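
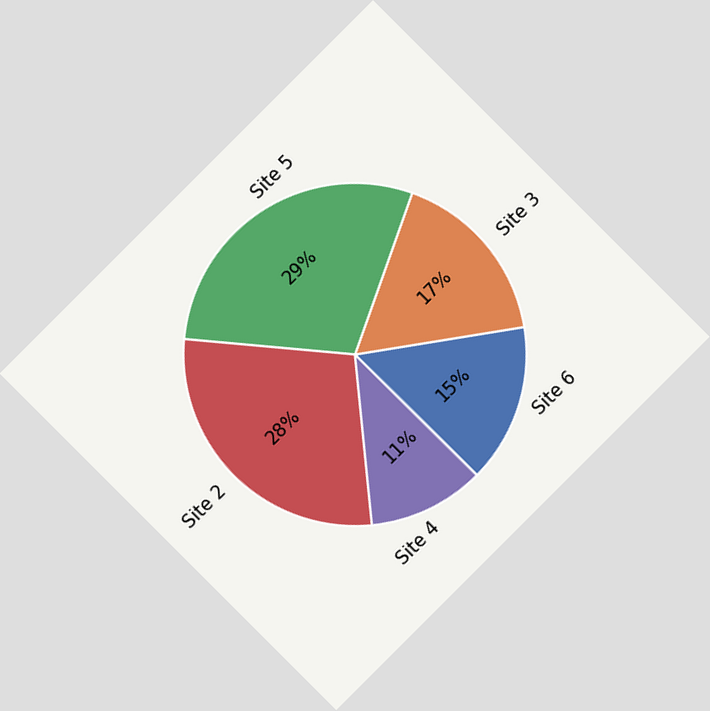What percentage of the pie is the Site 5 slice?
29%

The chart is tilted about 45° counter-clockwise. The Site 5 slice takes up 29% of the pie.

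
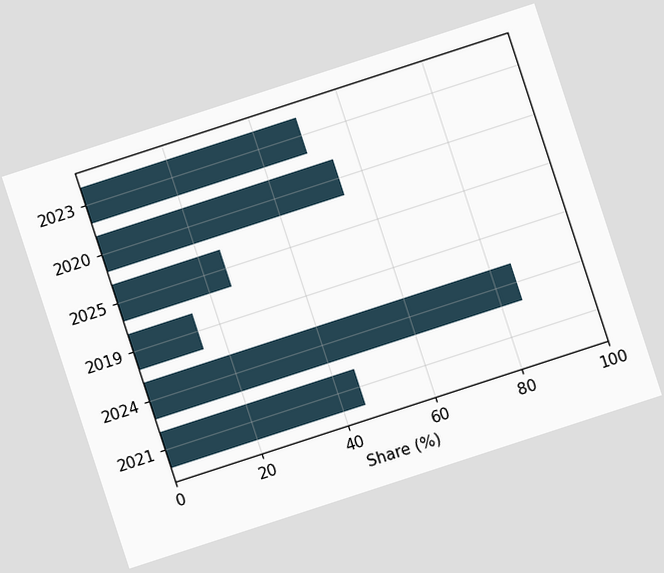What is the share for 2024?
The chart is tilted about 18° counter-clockwise. Reading along the chart's x-axis, the 2024 bar reaches 85%.

85%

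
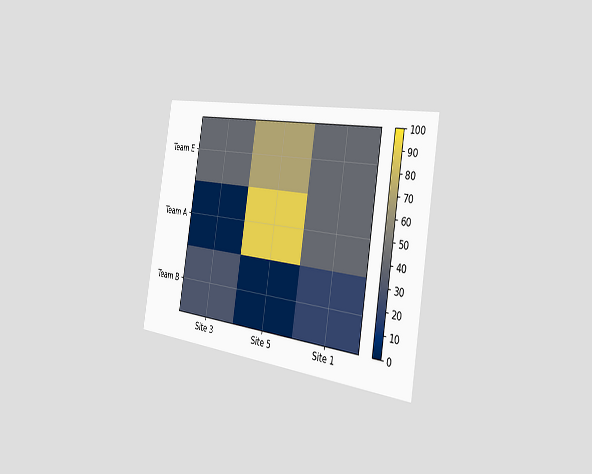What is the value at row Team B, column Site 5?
0

The chart is tilted about 9° clockwise and viewed slightly from the right. Matching cell (Team B, Site 5) against the colorbar gives 0.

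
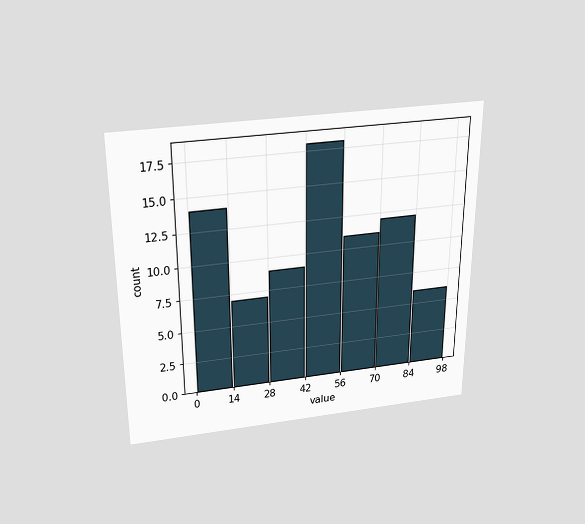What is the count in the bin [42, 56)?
18

The chart is viewed slightly from above. The [42, 56) bin has height 18.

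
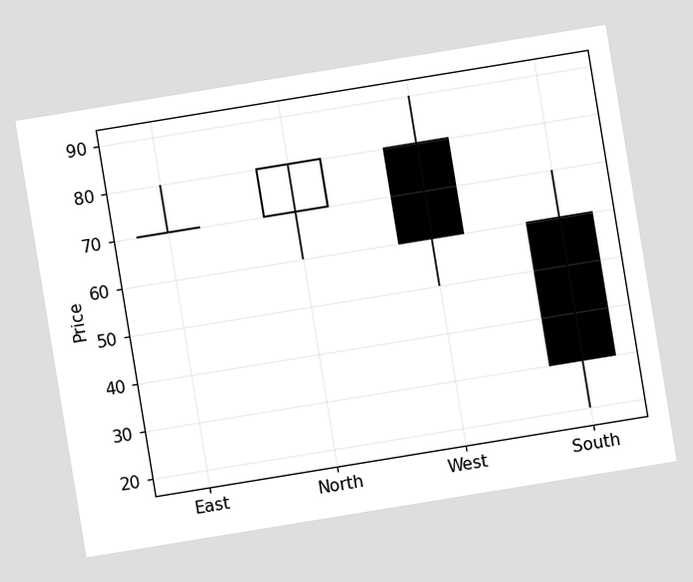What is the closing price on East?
70

The chart is tilted about 9° counter-clockwise. The East candle closes at 70.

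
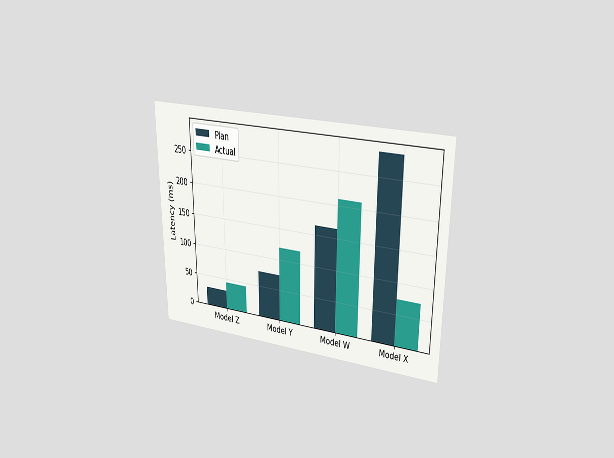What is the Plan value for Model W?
165ms

The chart is viewed at a slight angle. The Plan bar at Model W reaches 165ms on the y-axis.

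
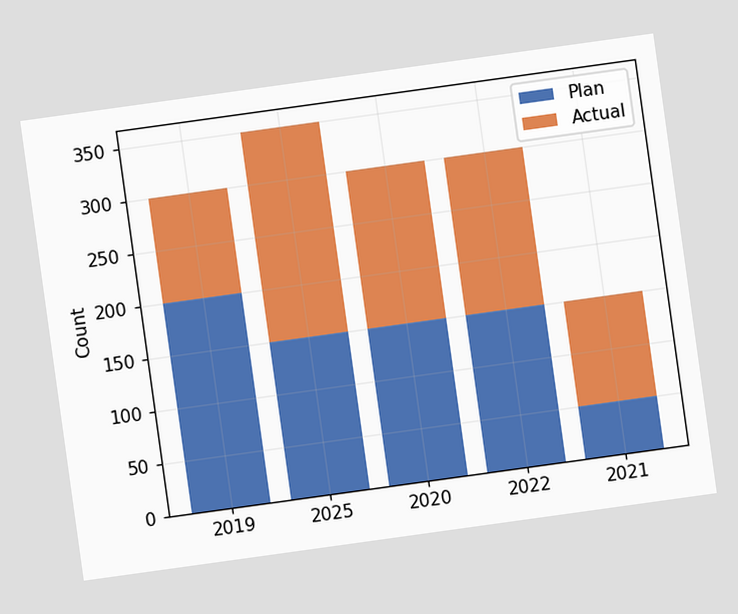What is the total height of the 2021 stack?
The chart is tilted about 8° counter-clockwise. The 2021 stack's top reaches 150 on the y-axis.

150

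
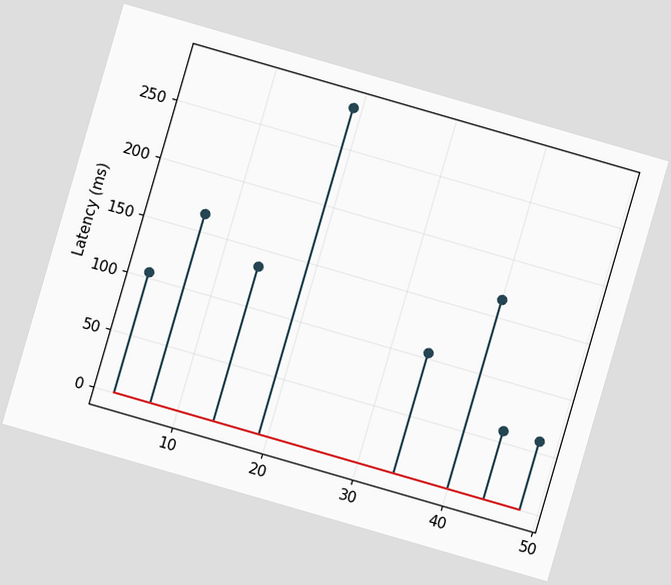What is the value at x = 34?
105ms

The chart is tilted about 16° clockwise. The stem at x=34 reaches 105ms.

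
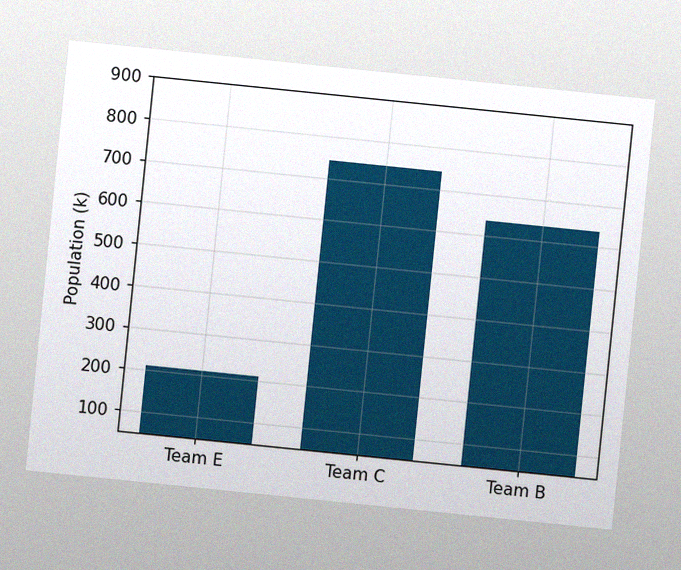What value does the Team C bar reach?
742k

The chart is tilted about 6° clockwise, with some photo noise. Reading along the chart's y-axis, the Team C bar reaches 742k.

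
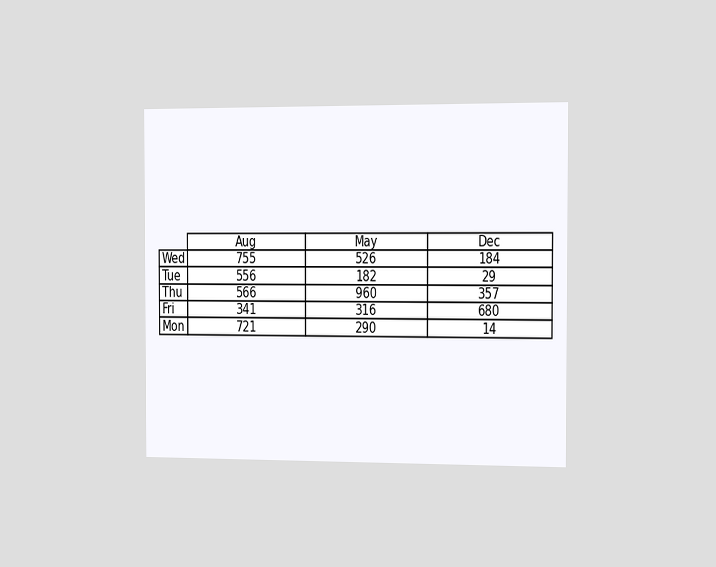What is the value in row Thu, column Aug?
The chart is viewed slightly from the right. The (Thu, Aug) cell reads 566.

566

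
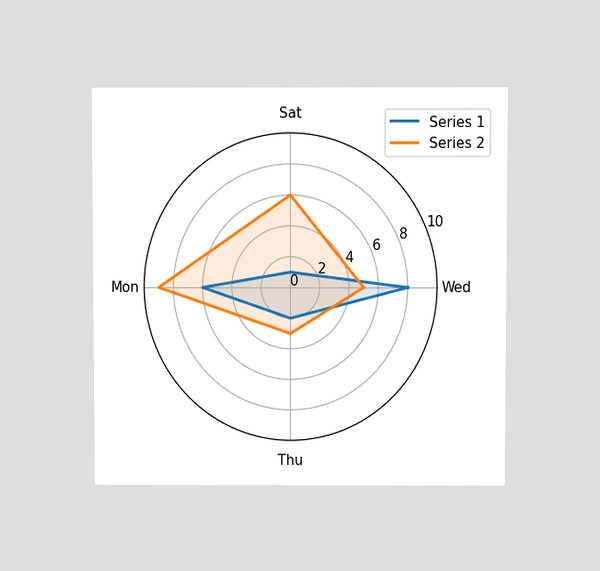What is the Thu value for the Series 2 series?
The chart is viewed at a slight angle. On the Thu axis, Series 2 reaches 3.

3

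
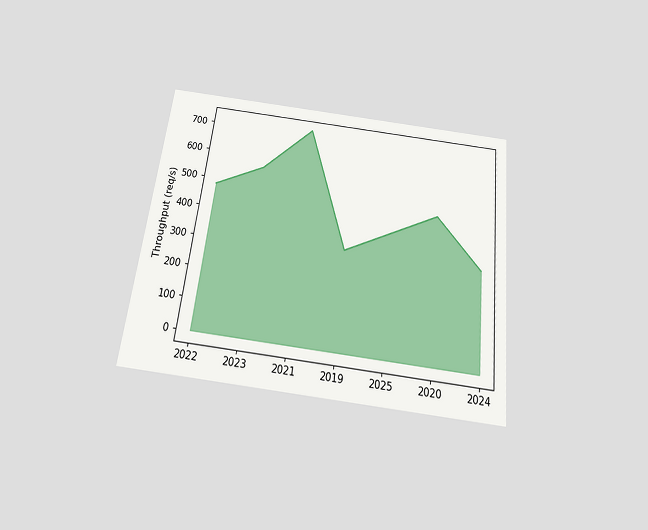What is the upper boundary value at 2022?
480req/s

The chart is tilted about 7° clockwise and viewed slightly from below. At 2022 the upper boundary is at 480req/s.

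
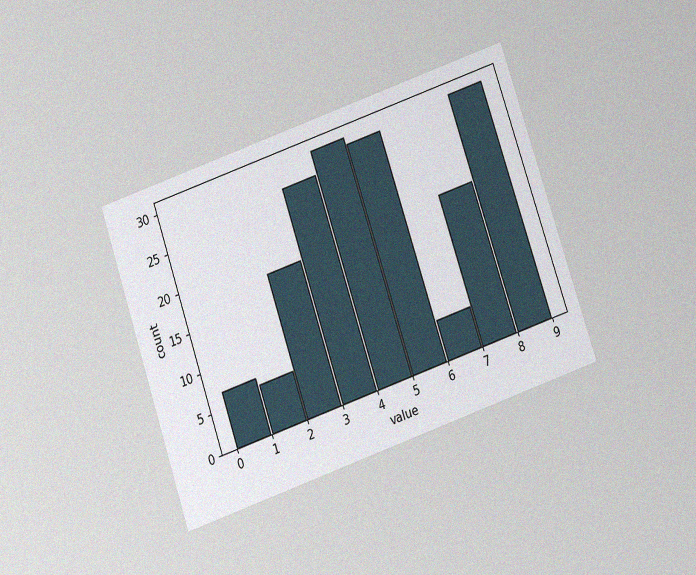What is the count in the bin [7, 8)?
The chart is tilted about 19° counter-clockwise and viewed slightly from below, with some photo noise. The [7, 8) bin has height 19.

19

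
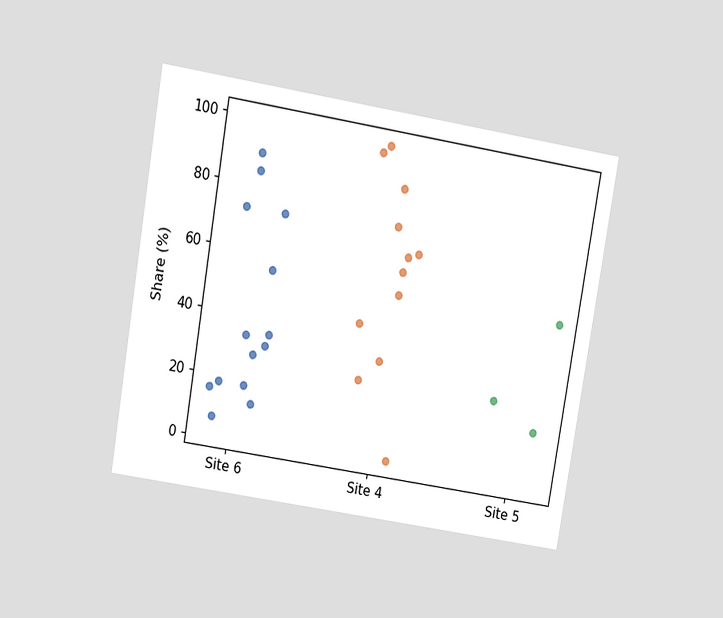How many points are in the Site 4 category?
The chart is tilted about 9° clockwise and viewed at a slight angle. Counting the markers in the Site 4 column gives 12.

12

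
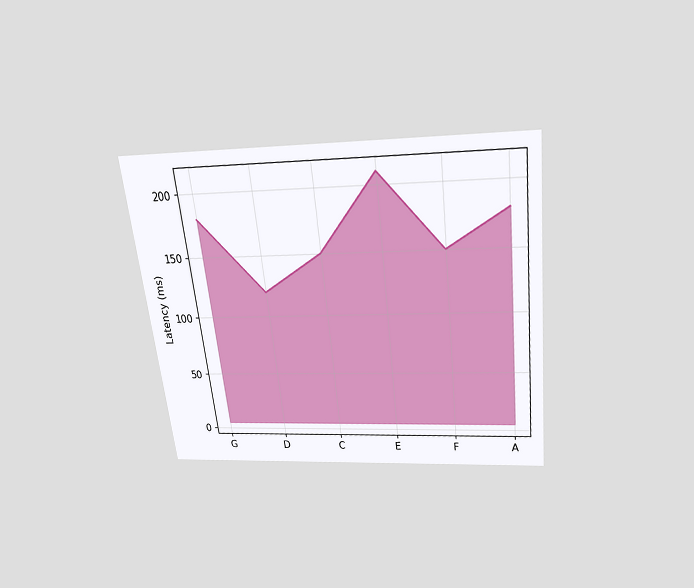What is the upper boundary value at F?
The chart is tilted about 7° counter-clockwise and viewed slightly from above. At F the upper boundary is at 150ms.

150ms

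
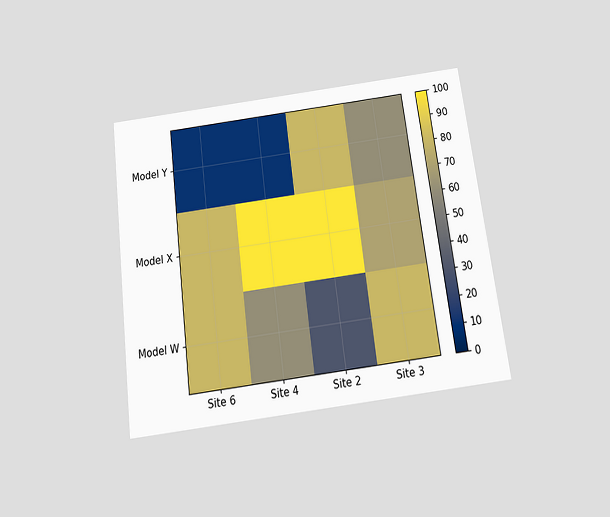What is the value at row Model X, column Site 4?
The chart is tilted about 7° counter-clockwise and viewed slightly from below. Matching cell (Model X, Site 4) against the colorbar gives 100.

100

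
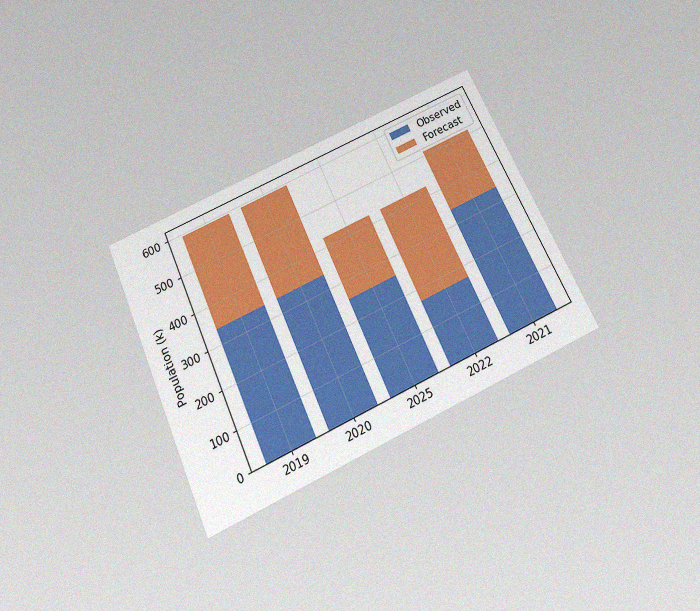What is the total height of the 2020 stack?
595k

The chart is tilted about 25° counter-clockwise and viewed slightly from below, with some photo noise. The 2020 stack's top reaches 595k on the y-axis.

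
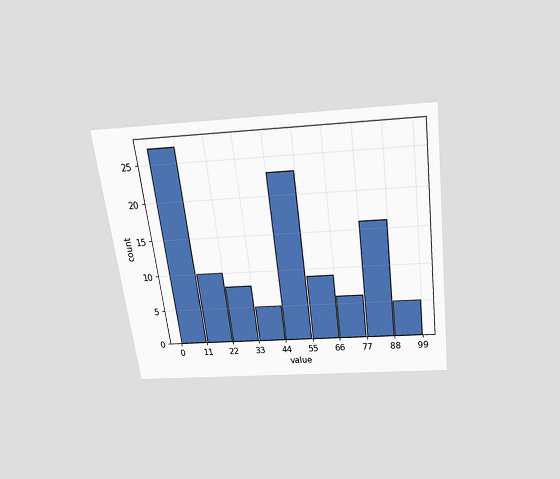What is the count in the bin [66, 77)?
6

The chart is tilted about 7° counter-clockwise and viewed slightly from above. The [66, 77) bin has height 6.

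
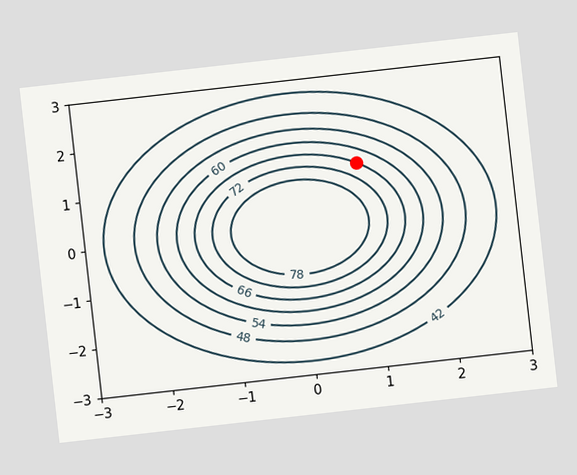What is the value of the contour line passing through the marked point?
66

The chart is tilted about 6° counter-clockwise. The marked point sits on the contour labelled 66.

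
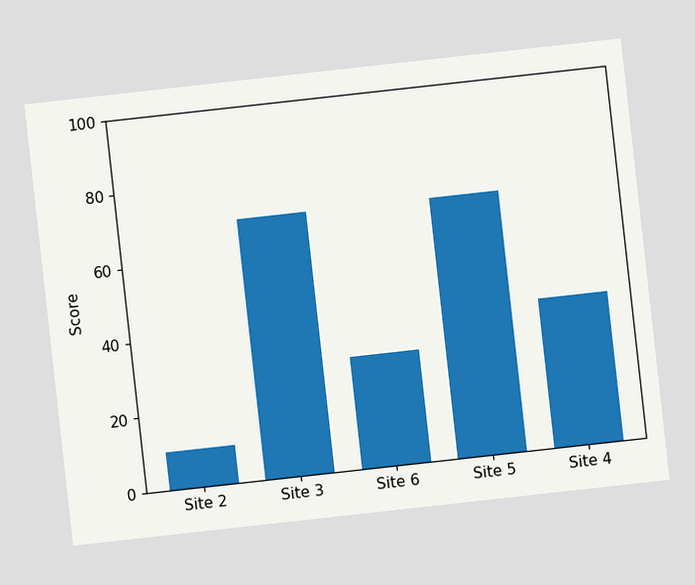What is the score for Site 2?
10

The chart is tilted about 6° counter-clockwise. Reading along the chart's y-axis, the Site 2 bar reaches 10.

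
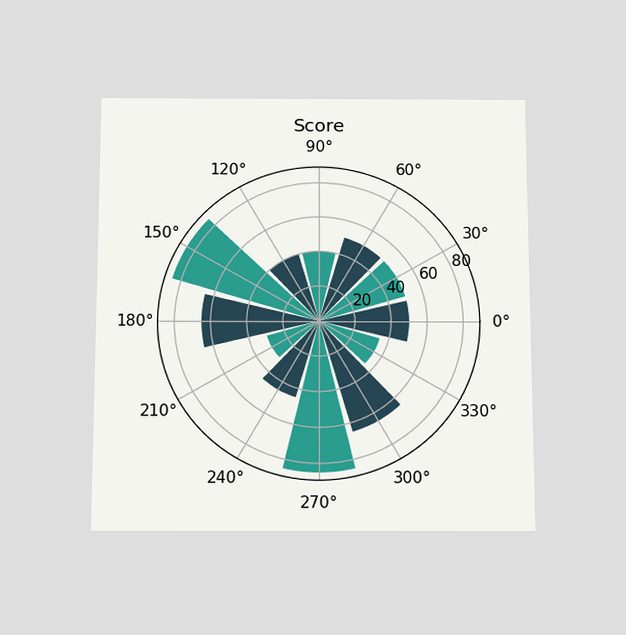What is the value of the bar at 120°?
40

The chart is viewed slightly from below. The bar at 120° reaches 40 on the radial axis.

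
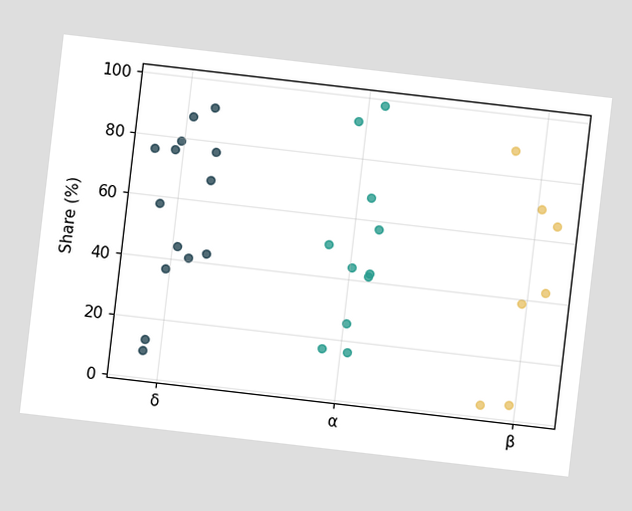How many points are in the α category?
11

The chart is tilted about 7° clockwise. Counting the markers in the α column gives 11.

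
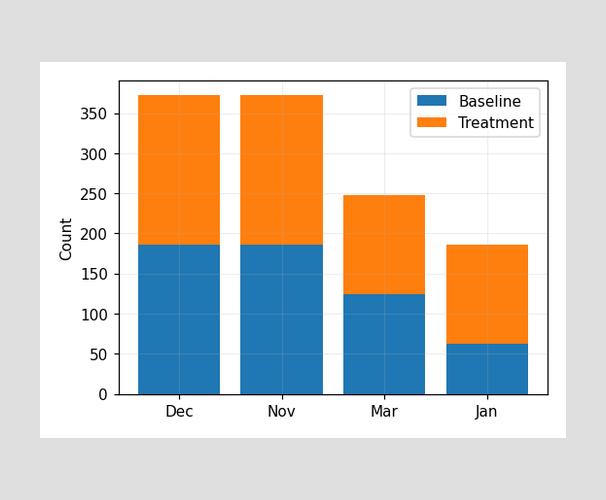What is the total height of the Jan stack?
The Jan stack's top reaches 186 on the y-axis.

186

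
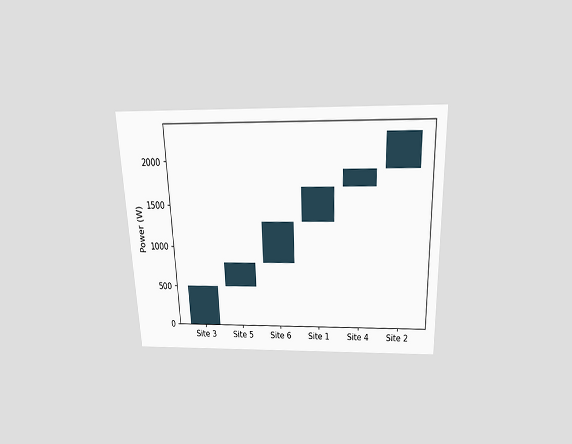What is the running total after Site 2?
The chart is tilted about 2° counter-clockwise and viewed slightly from above. After Site 2 the running total reaches 2300W.

2300W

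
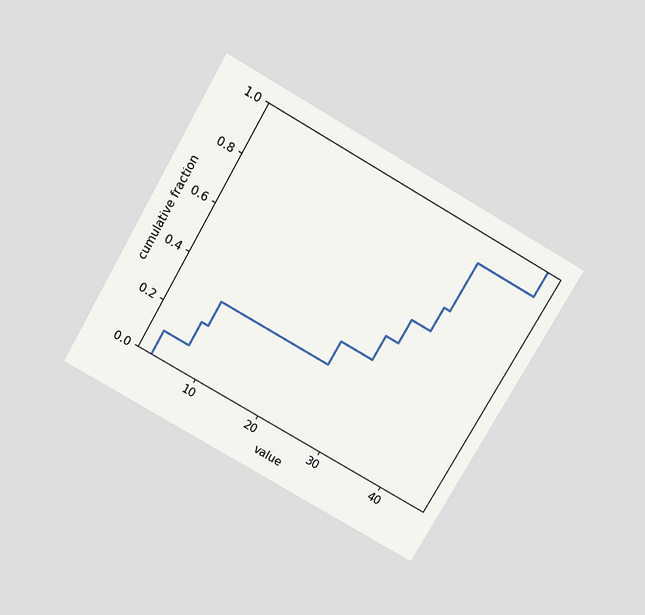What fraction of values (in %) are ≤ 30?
50%

The chart is tilted about 30° clockwise and viewed slightly from above. At x=30 the ECDF step is at 50%.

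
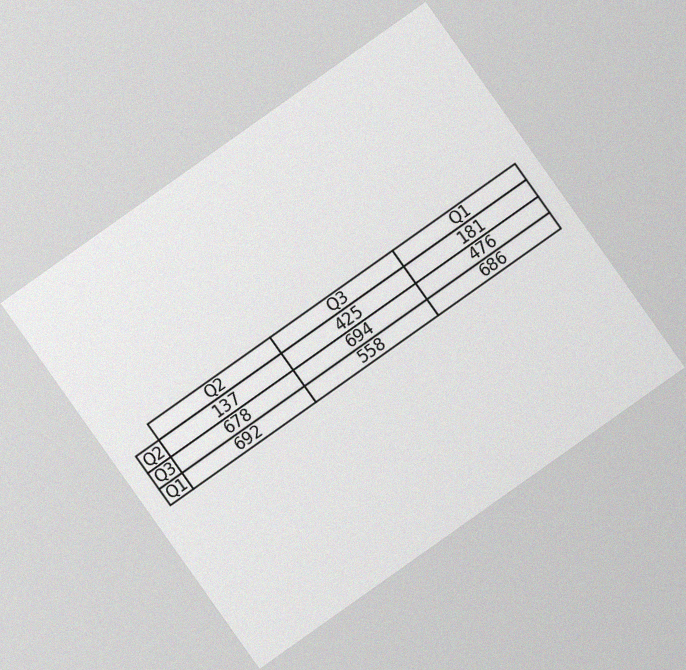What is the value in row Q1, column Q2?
The chart is tilted about 35° counter-clockwise, with some photo noise. The (Q1, Q2) cell reads 692.

692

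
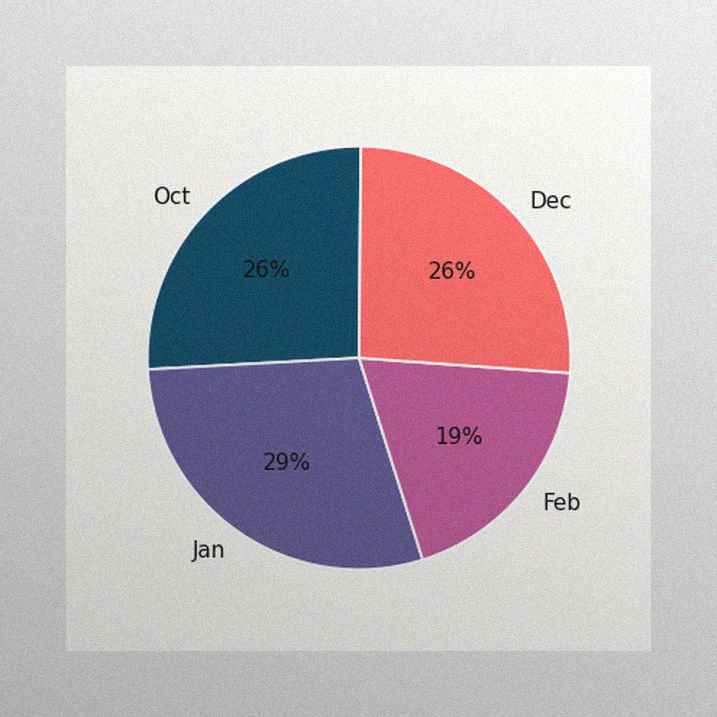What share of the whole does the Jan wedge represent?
29%

The image has some photo noise and uneven lighting. The Jan slice takes up 29% of the pie.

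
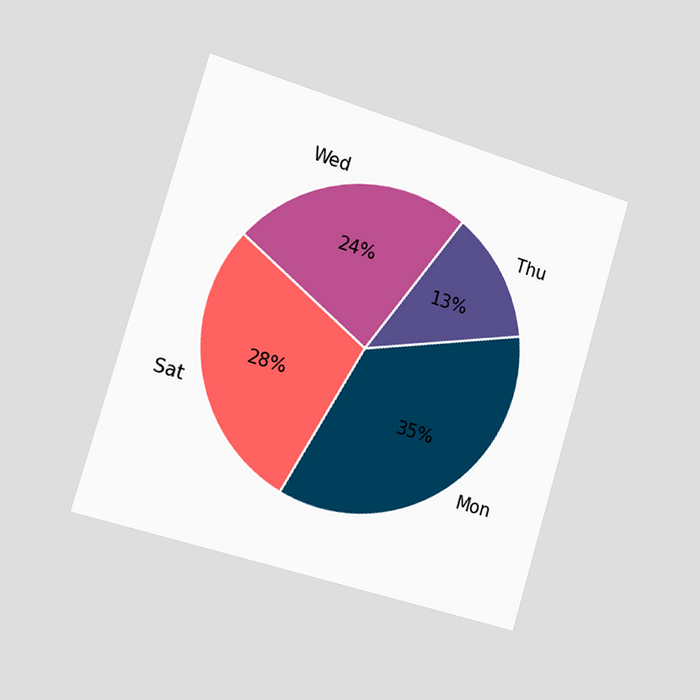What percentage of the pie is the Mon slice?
35%

The chart is tilted about 16° clockwise and viewed slightly from the left. The Mon slice takes up 35% of the pie.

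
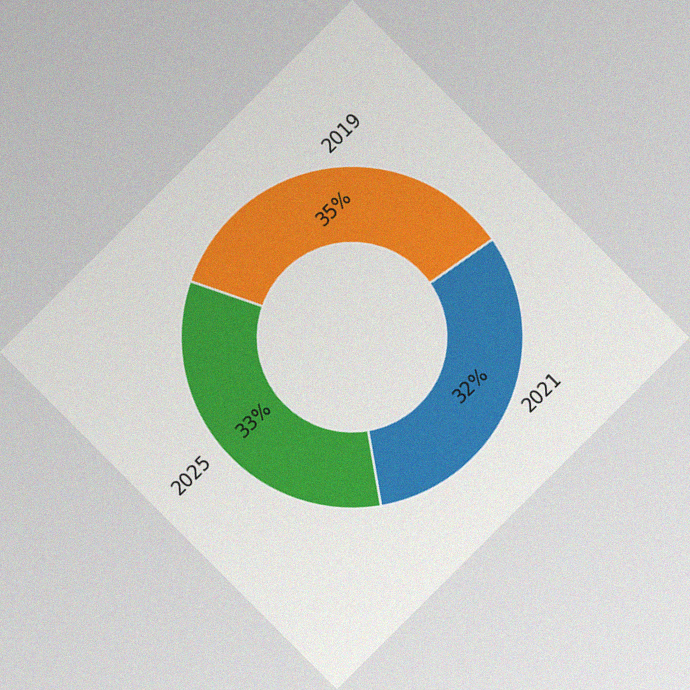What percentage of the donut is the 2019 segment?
35%

The chart is tilted about 45° counter-clockwise, with some photo noise. The 2019 segment takes up 35% of the ring.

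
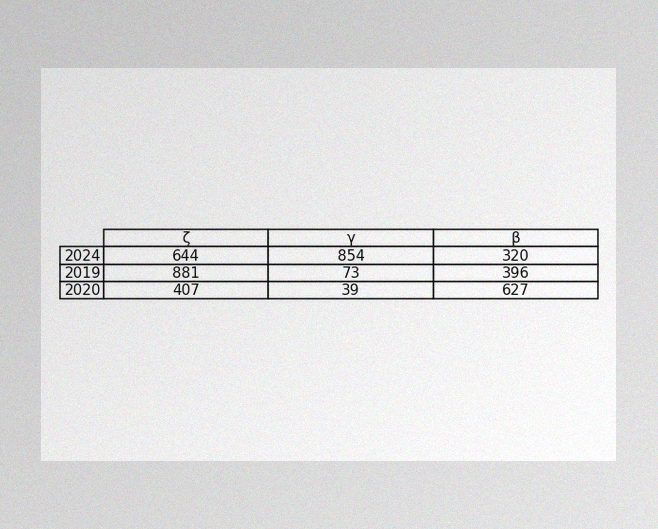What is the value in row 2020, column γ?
The image has some photo noise and uneven lighting. The (2020, γ) cell reads 39.

39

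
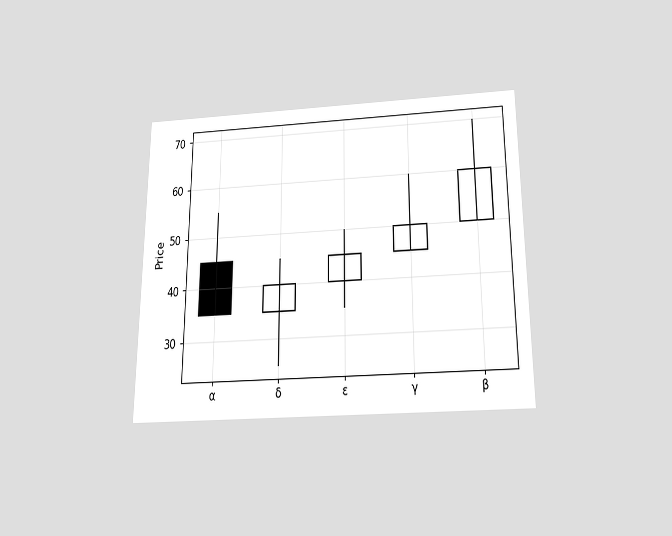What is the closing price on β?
60

The chart is viewed slightly from below. The β candle closes at 60.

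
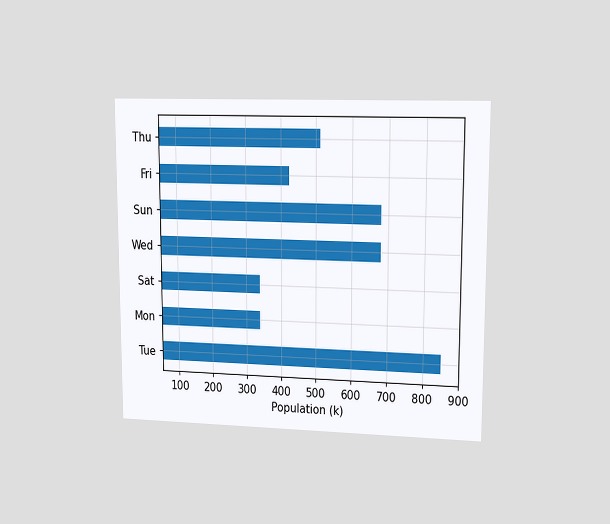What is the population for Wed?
680k

The chart is viewed at a slight angle. Reading along the chart's x-axis, the Wed bar reaches 680k.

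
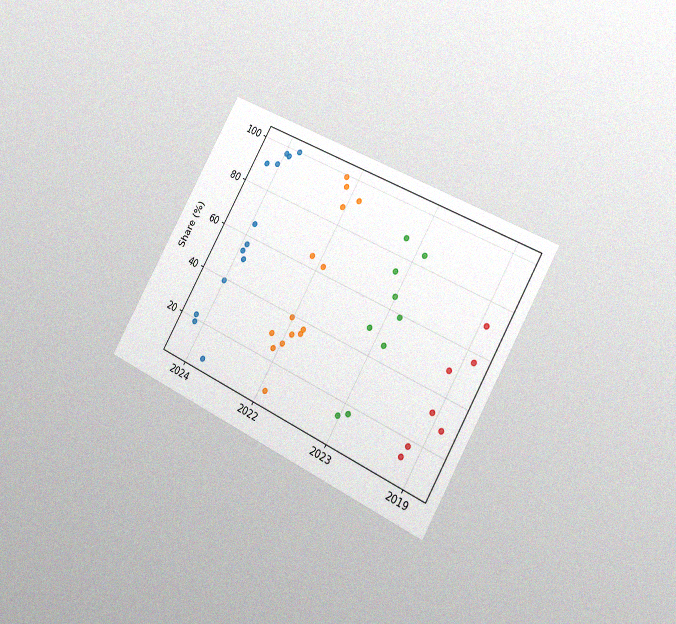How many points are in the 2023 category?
The chart is tilted about 30° clockwise and viewed slightly from the right, with some photo noise. Counting the markers in the 2023 column gives 9.

9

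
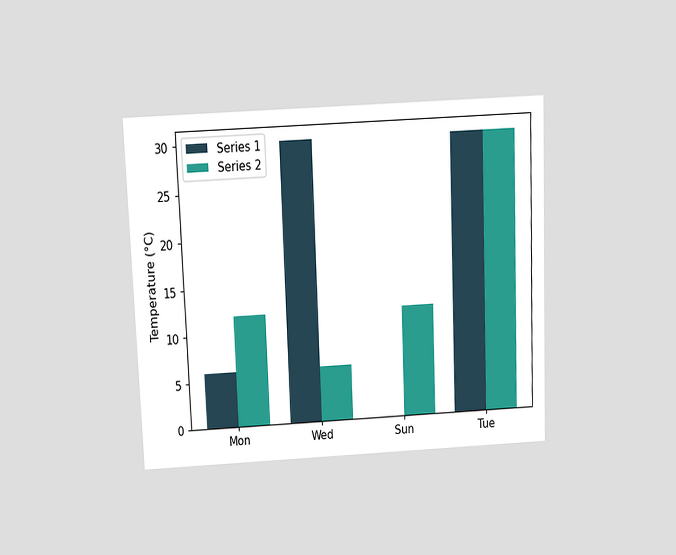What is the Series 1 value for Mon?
The chart is tilted about 2° counter-clockwise and viewed slightly from above. The Series 1 bar at Mon reaches 6°C on the y-axis.

6°C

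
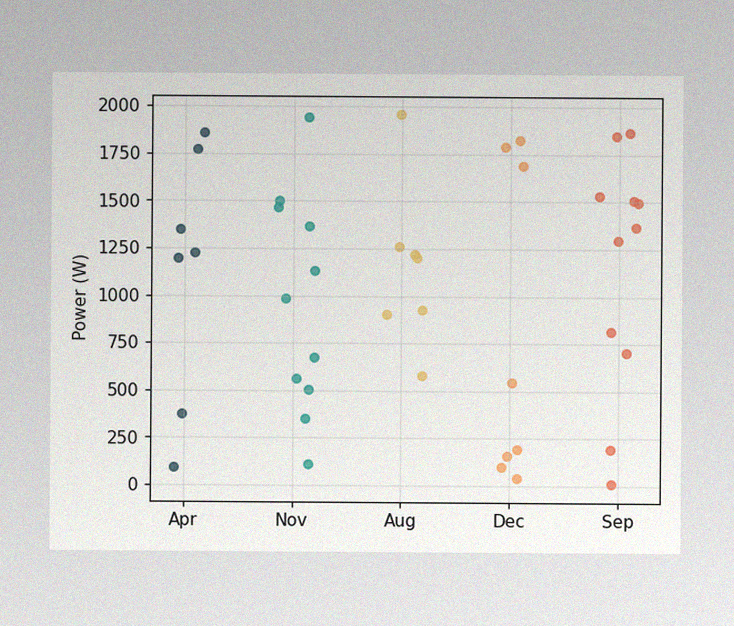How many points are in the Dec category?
8

The image has some photo noise and uneven lighting. Counting the markers in the Dec column gives 8.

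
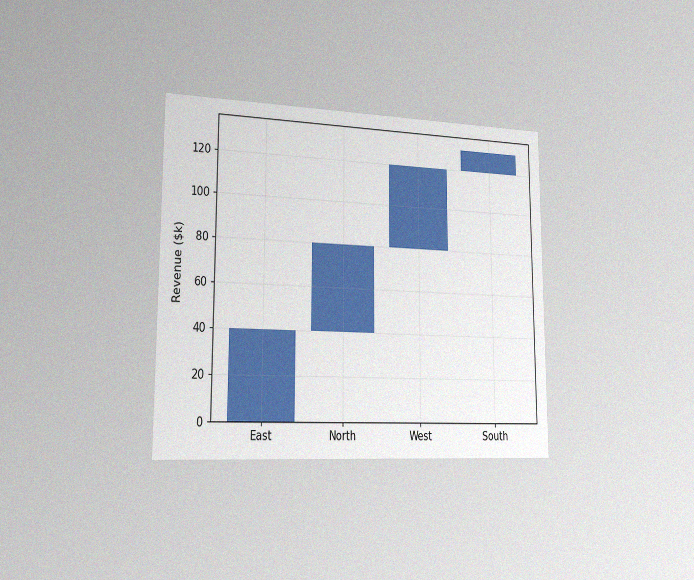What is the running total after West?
The chart is viewed slightly from the left, with some photo noise. After West the running total reaches $120k.

$120k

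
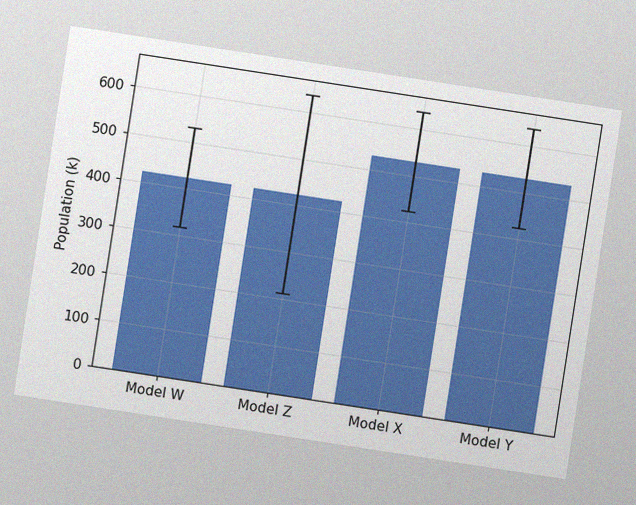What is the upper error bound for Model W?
The chart is tilted about 9° clockwise, with some photo noise. The Model W bar's upper whisker reaches 530k.

530k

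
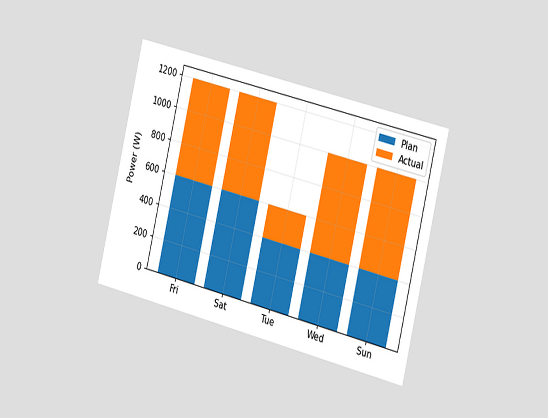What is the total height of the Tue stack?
The chart is tilted about 14° clockwise and viewed slightly from the right. The Tue stack's top reaches 600W on the y-axis.

600W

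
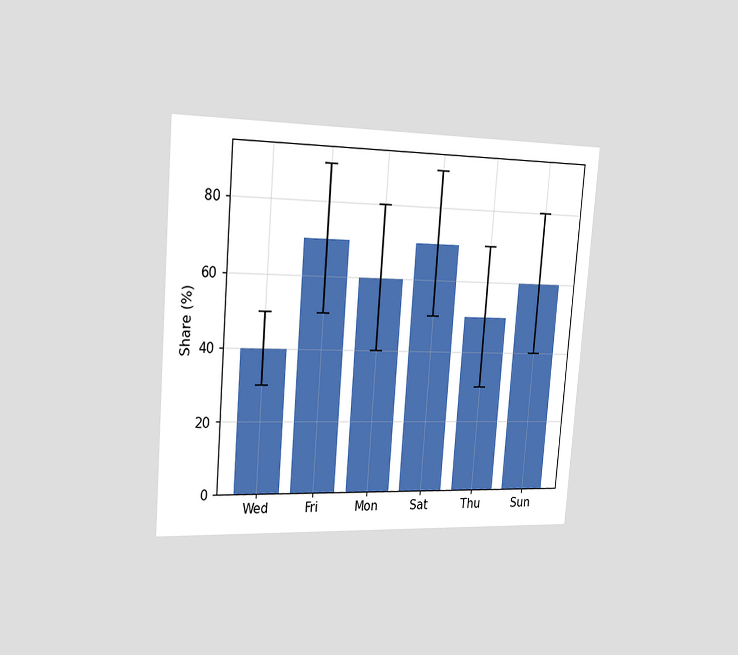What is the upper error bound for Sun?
The chart is tilted about 5° clockwise and viewed slightly from the left. The Sun bar's upper whisker reaches 80%.

80%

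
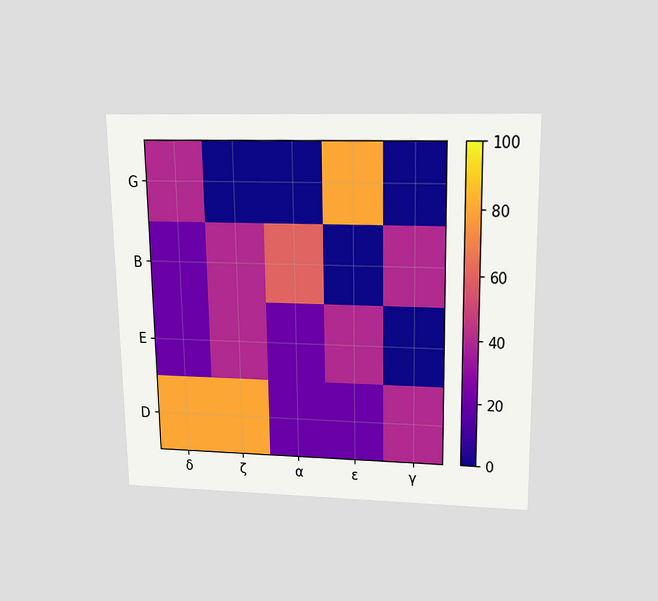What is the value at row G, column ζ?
0

The chart is viewed slightly from above. Matching cell (G, ζ) against the colorbar gives 0.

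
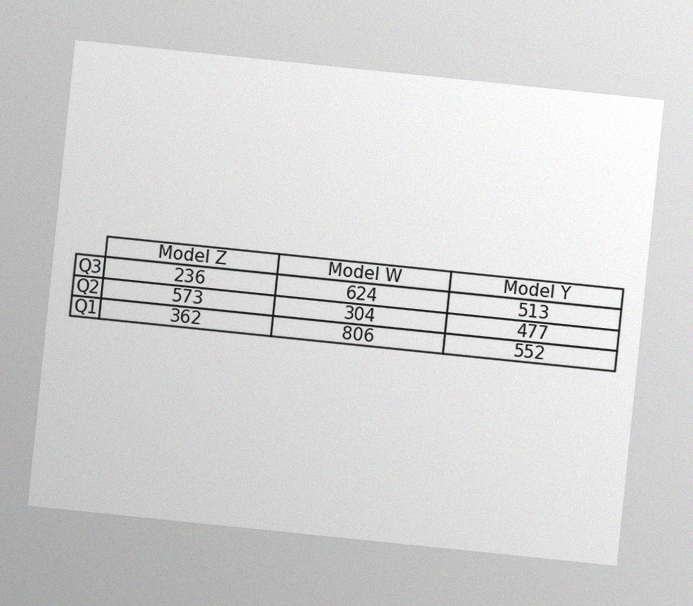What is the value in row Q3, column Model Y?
513

The chart is tilted about 6° clockwise, with some photo noise. The (Q3, Model Y) cell reads 513.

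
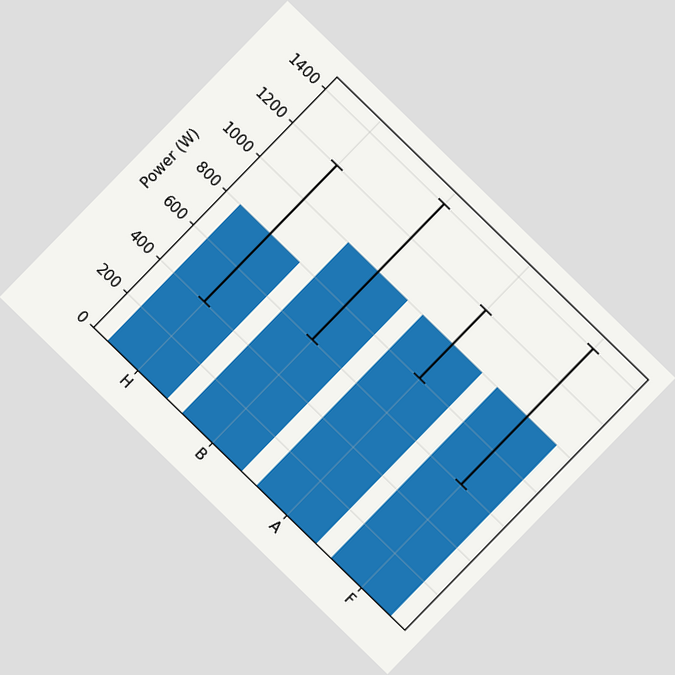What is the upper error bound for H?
1200W

The chart is tilted about 44° clockwise. The H bar's upper whisker reaches 1200W.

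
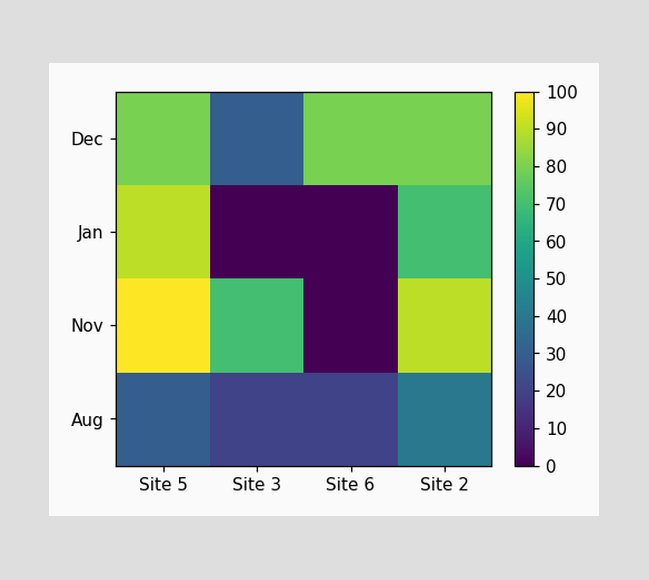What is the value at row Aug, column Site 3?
Matching cell (Aug, Site 3) against the colorbar gives 20.

20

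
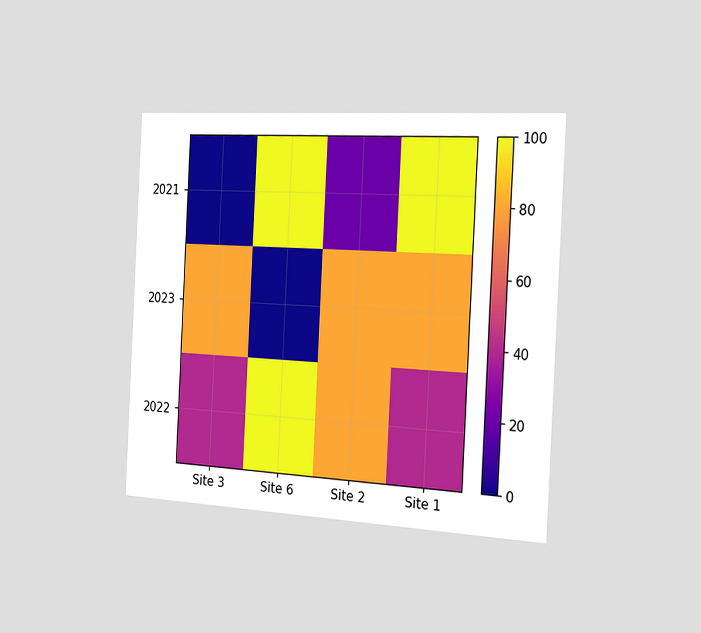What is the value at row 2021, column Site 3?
0

The chart is tilted about 3° clockwise and viewed slightly from the right. Matching cell (2021, Site 3) against the colorbar gives 0.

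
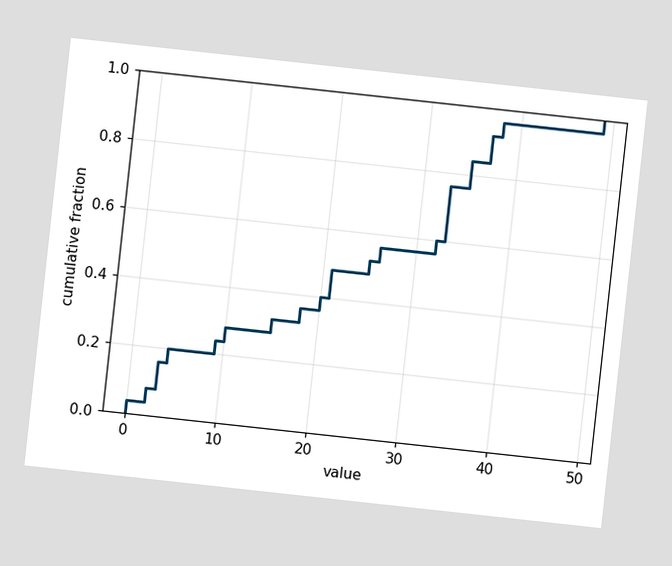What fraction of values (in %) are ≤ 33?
The chart is tilted about 6° clockwise. At x=33 the ECDF step is at 76%.

76%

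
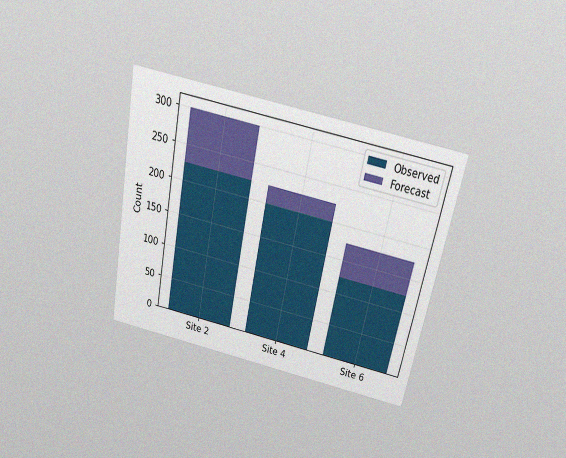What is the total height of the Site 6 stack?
The chart is tilted about 11° clockwise and viewed slightly from above, with some photo noise. The Site 6 stack's top reaches 175 on the y-axis.

175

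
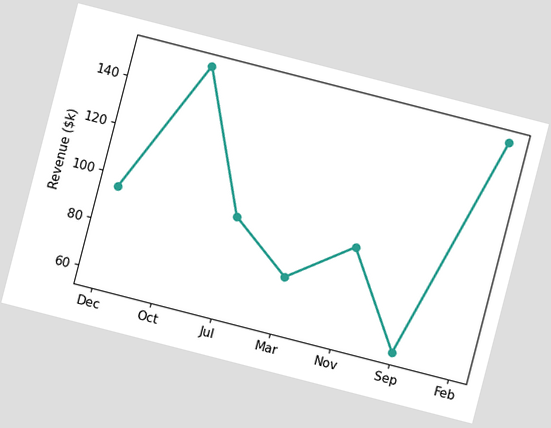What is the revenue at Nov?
The chart is tilted about 14° clockwise. At Nov, the line is at $95k.

$95k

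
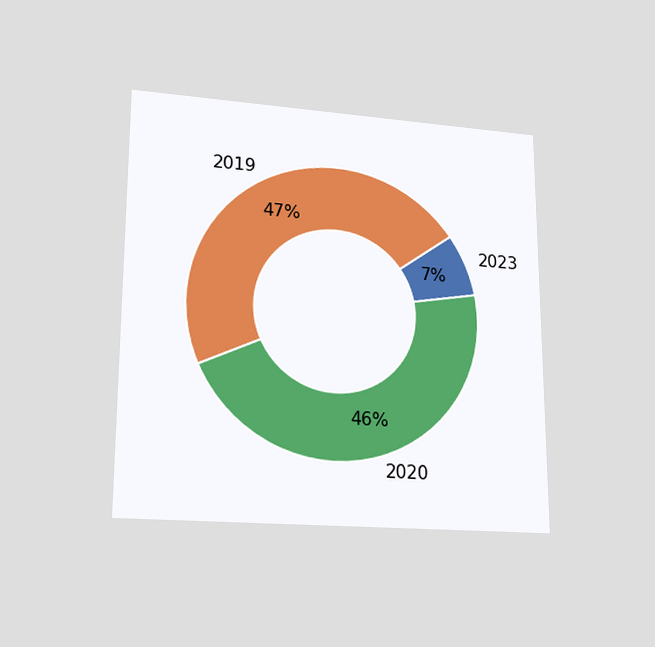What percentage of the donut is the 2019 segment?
47%

The chart is viewed at a slight angle. The 2019 segment takes up 47% of the ring.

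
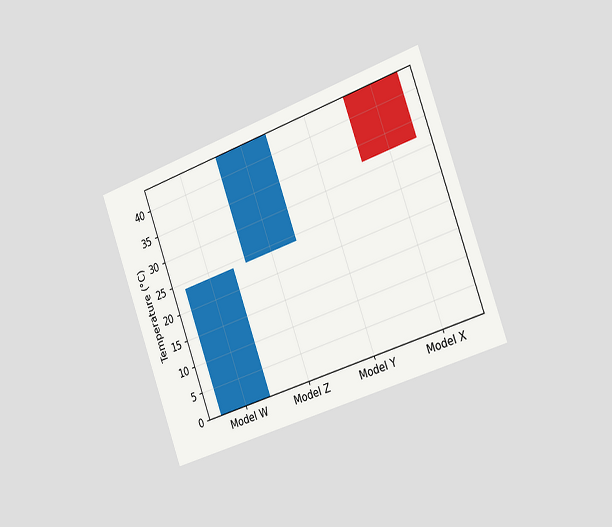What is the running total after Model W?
24°C

The chart is tilted about 20° counter-clockwise and viewed slightly from the right. After Model W the running total reaches 24°C.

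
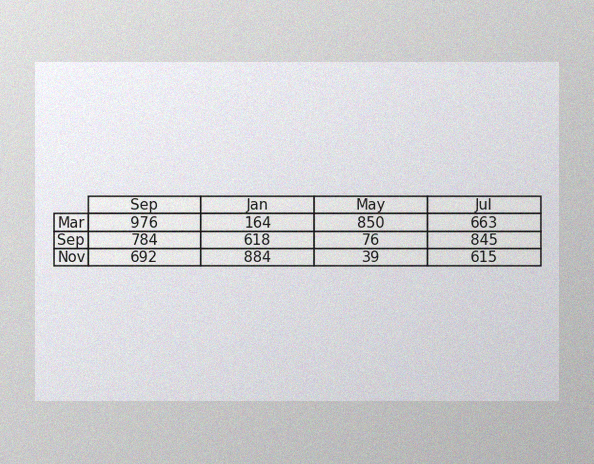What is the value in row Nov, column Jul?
615

The image has some photo noise and uneven lighting. The (Nov, Jul) cell reads 615.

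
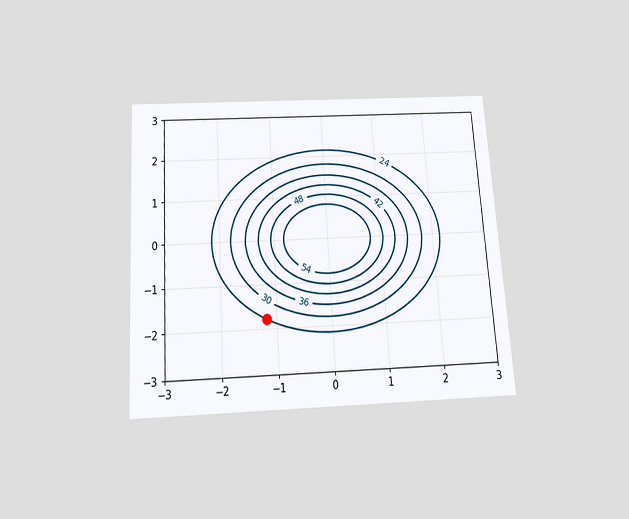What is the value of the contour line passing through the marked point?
The chart is tilted about 4° counter-clockwise and viewed slightly from below. The marked point sits on the contour labelled 24.

24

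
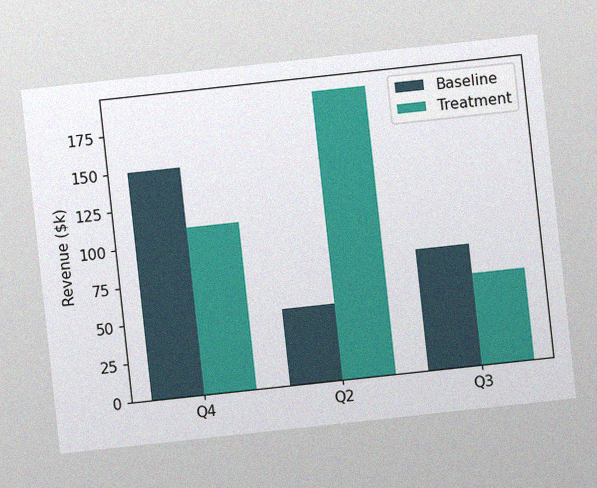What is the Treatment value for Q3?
$60k

The chart is tilted about 6° counter-clockwise, with some photo noise. The Treatment bar at Q3 reaches $60k on the y-axis.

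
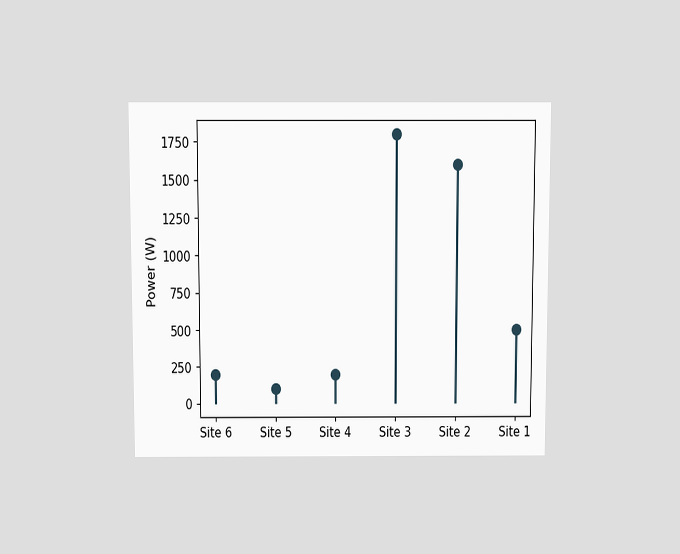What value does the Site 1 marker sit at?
The chart is viewed slightly from above. The Site 1 marker sits at 500W.

500W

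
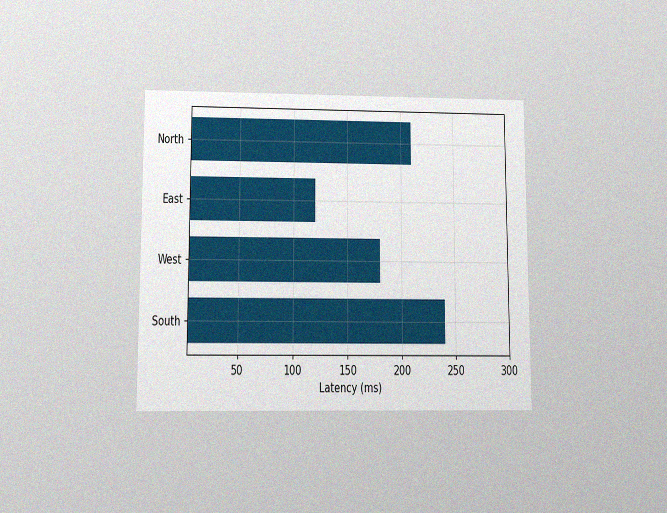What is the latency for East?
120ms

The chart is viewed at a slight angle, with some photo noise. Reading along the chart's x-axis, the East bar reaches 120ms.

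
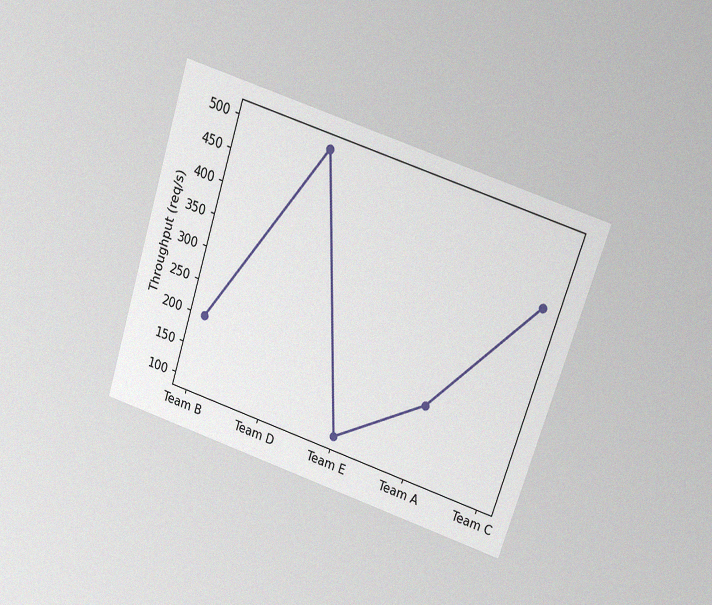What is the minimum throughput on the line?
100req/s

The chart is tilted about 18° clockwise and viewed at a slight angle, with some photo noise. The lowest point is at Team E, and reading across to the y-axis gives 100req/s.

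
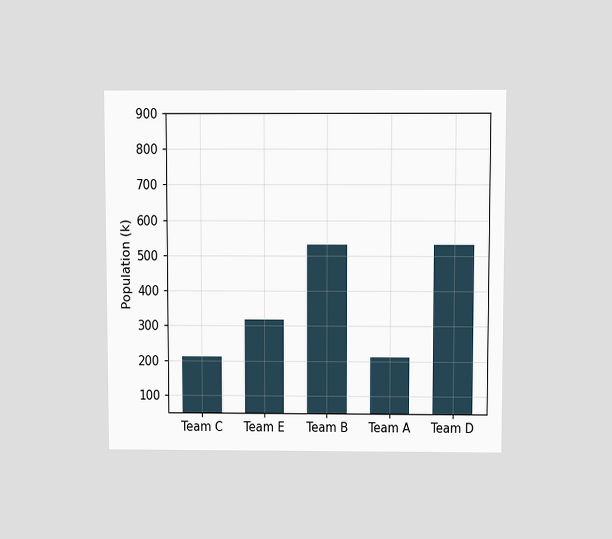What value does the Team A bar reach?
212k

The chart is viewed slightly from above. Reading along the chart's y-axis, the Team A bar reaches 212k.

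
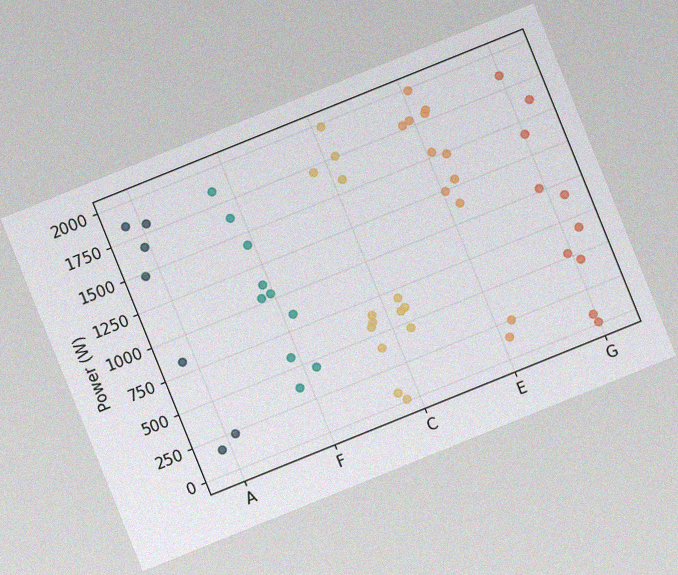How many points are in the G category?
The chart is tilted about 22° counter-clockwise, with some photo noise. Counting the markers in the G column gives 10.

10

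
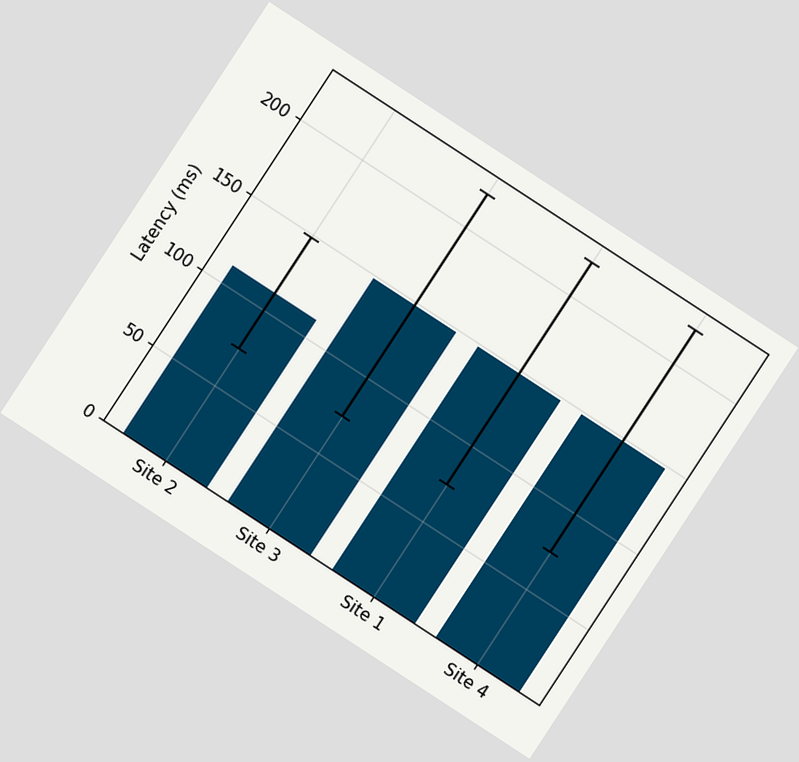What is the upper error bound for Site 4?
222ms

The chart is tilted about 33° clockwise. The Site 4 bar's upper whisker reaches 222ms.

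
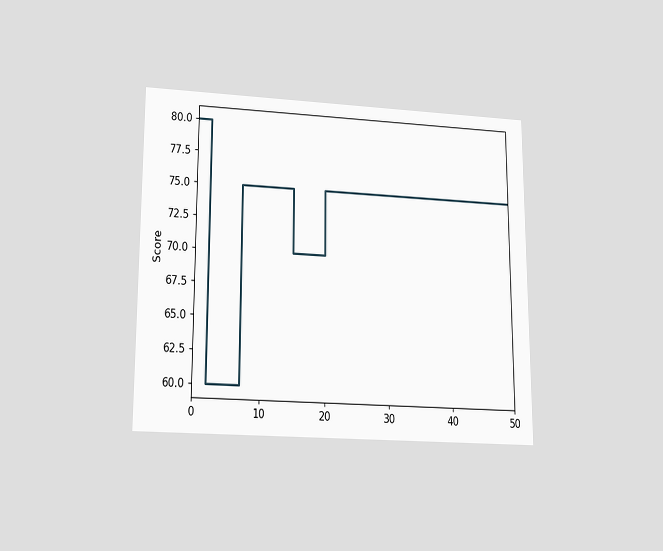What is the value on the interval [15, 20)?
70

The chart is viewed slightly from below. On [15, 20) the step sits at 70.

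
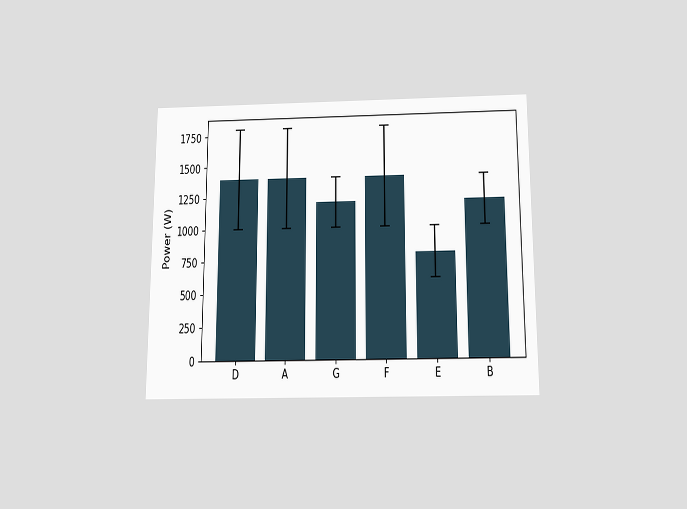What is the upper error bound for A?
The chart is viewed slightly from below. The A bar's upper whisker reaches 1800W.

1800W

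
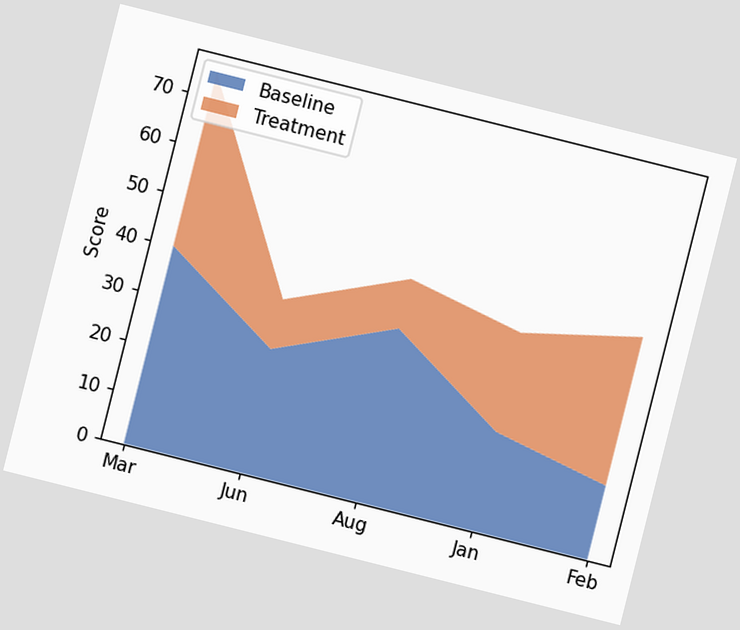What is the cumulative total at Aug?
45

The chart is tilted about 14° clockwise. The stacked total at Aug reaches 45.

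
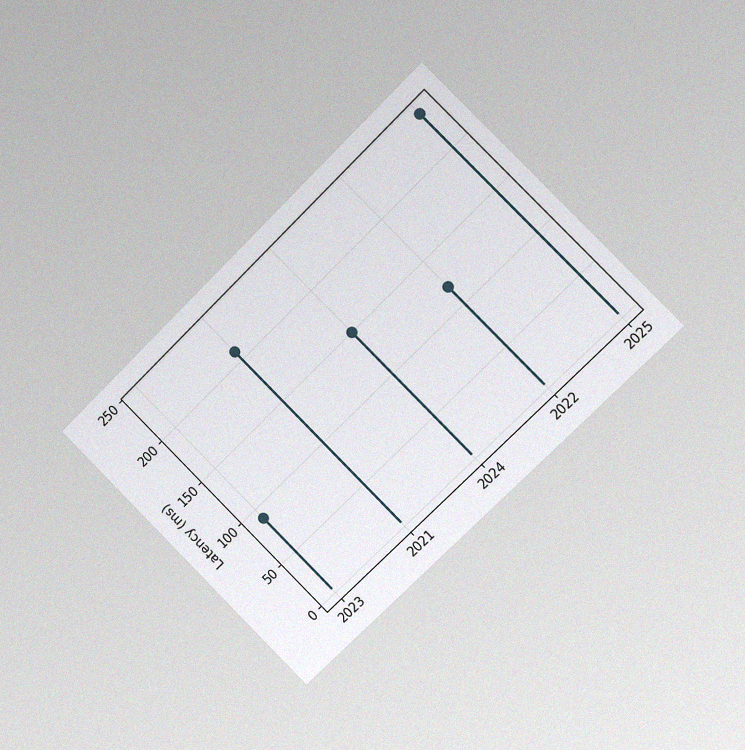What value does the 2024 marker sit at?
The chart is tilted about 45° counter-clockwise and viewed slightly from the right, with some photo noise. The 2024 marker sits at 150ms.

150ms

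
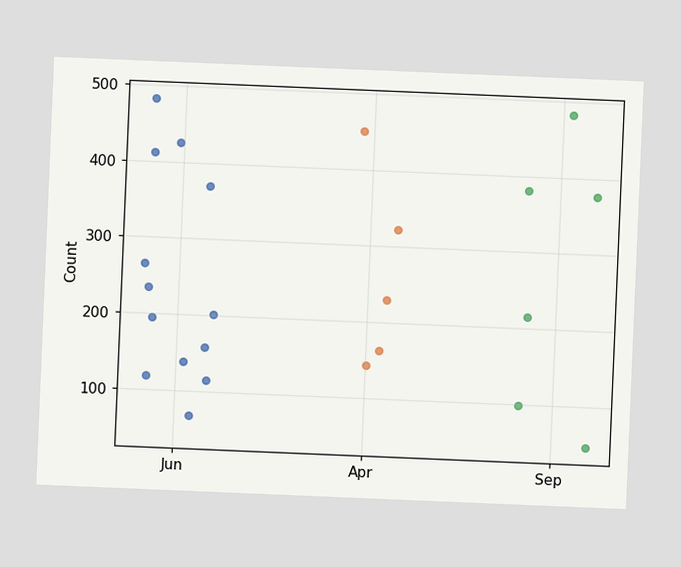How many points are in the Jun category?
13

The chart is tilted about 2° clockwise. Counting the markers in the Jun column gives 13.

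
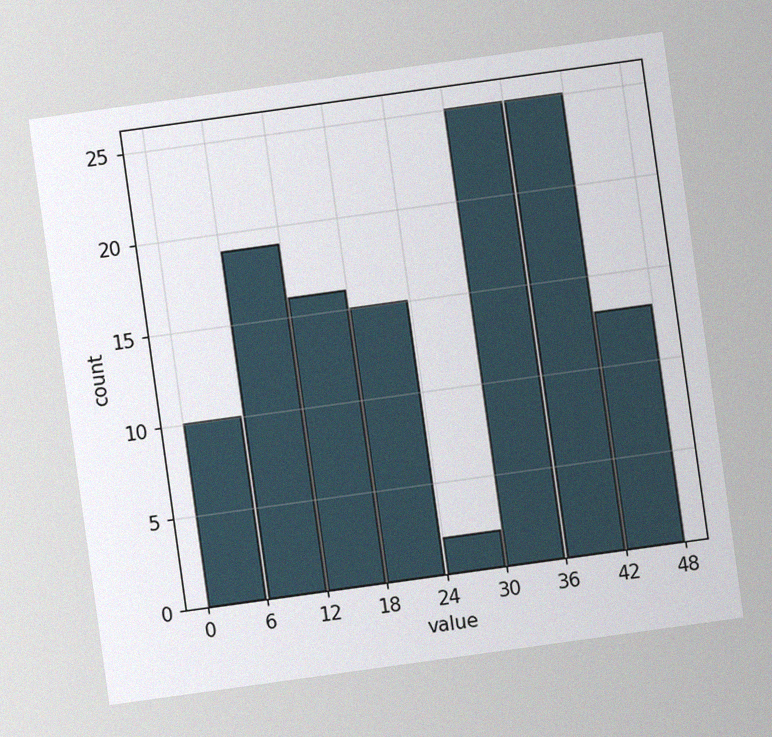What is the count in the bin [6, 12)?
19

The chart is tilted about 8° counter-clockwise, with some photo noise. The [6, 12) bin has height 19.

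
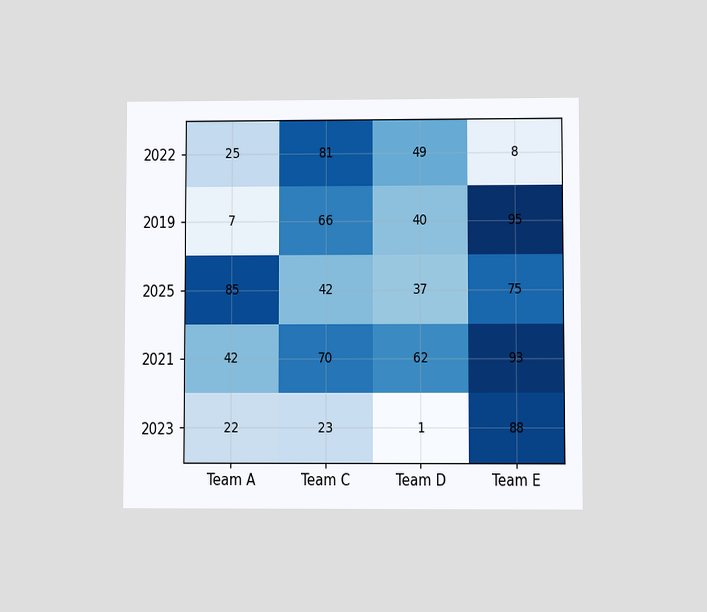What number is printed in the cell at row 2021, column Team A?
The chart is viewed at a slight angle. The (2021, Team A) cell reads 42.

42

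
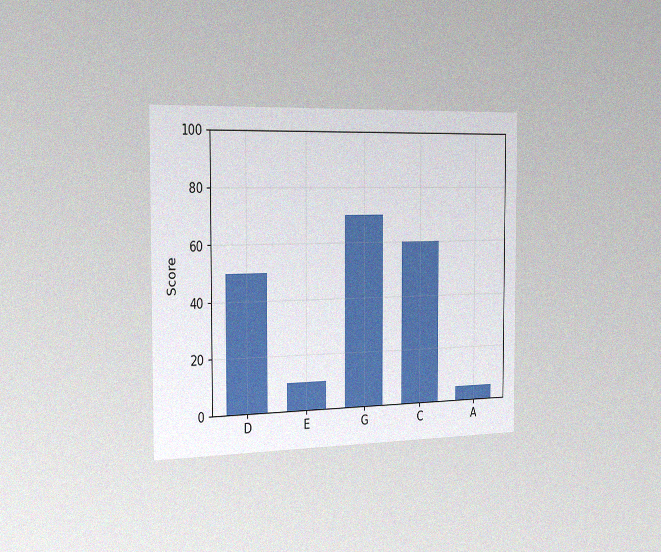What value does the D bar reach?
50

The chart is viewed slightly from the left, with some photo noise. Reading along the chart's y-axis, the D bar reaches 50.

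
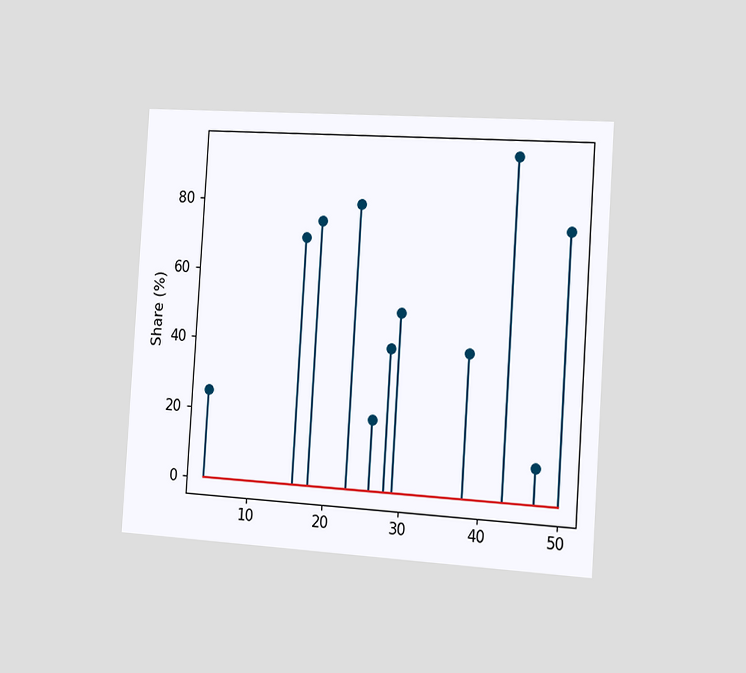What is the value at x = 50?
The chart is tilted about 4° clockwise and viewed slightly from the right. The stem at x=50 reaches 75%.

75%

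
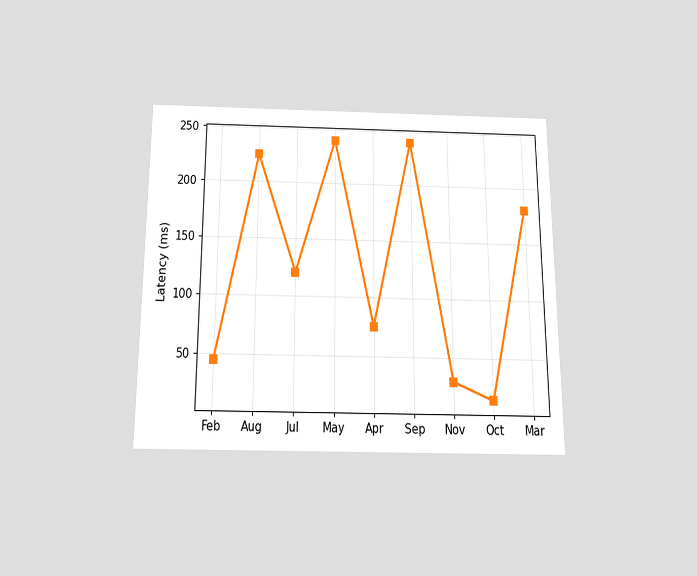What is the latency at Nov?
30ms

The chart is viewed slightly from below. At Nov, the line is at 30ms.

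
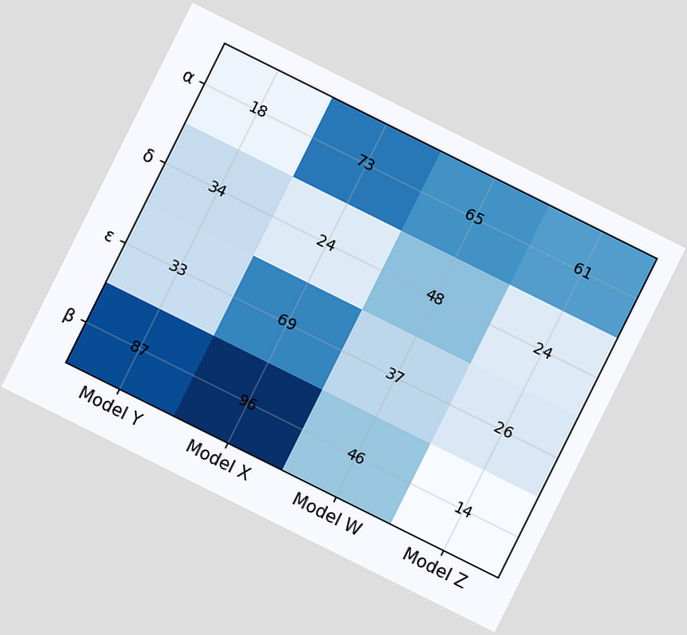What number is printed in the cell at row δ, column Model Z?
24

The chart is tilted about 26° clockwise. The (δ, Model Z) cell reads 24.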